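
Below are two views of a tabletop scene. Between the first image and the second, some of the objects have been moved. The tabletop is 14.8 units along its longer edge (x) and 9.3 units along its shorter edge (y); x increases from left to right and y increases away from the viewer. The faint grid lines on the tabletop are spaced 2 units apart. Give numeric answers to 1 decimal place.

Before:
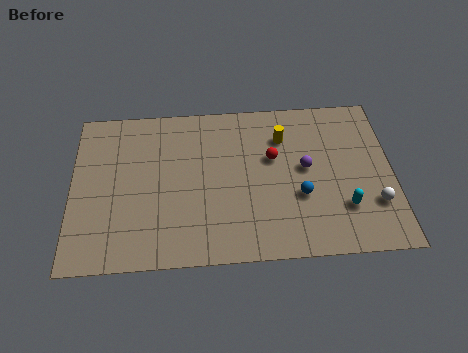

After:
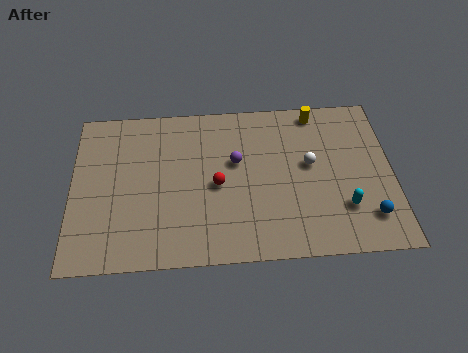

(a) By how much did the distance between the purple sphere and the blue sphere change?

+5.4

Before: roughly 1.6 units apart; after: 7.0. That's 5.4 units further apart.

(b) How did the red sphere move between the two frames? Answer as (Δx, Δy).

(-2.6, -1.4)

From the two frames, the red sphere sits at roughly (9.3, 5.7) before and (6.7, 4.3) after.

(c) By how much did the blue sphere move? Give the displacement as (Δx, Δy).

(3.1, -1.4)

From the two frames, the blue sphere sits at roughly (10.5, 3.4) before and (13.6, 2.0) after.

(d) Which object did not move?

the cyan capsule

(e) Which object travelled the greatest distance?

the white sphere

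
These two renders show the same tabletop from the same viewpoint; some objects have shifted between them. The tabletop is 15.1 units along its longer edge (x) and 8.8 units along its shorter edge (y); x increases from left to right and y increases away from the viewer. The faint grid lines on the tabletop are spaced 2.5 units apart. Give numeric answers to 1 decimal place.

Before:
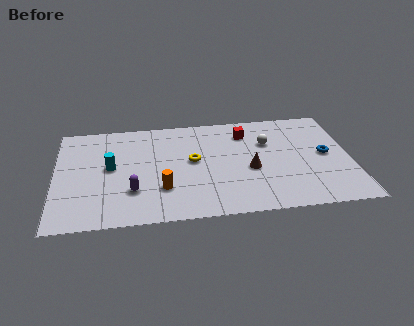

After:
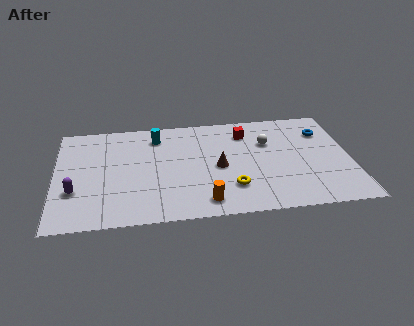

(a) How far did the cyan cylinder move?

3.4

The cyan cylinder moved from about (2.8, 4.7) to (5.2, 7.1), a distance of √(2.4² + 2.4²) ≈ 3.4.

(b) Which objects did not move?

the white sphere and the red cube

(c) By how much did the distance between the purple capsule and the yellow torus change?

+4.1

They were about 3.8 units apart before and 7.9 after — 4.1 units further apart.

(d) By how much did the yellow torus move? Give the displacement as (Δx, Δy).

(1.9, -2.5)

The yellow torus was at about (7.0, 4.8) and moved to about (8.9, 2.3).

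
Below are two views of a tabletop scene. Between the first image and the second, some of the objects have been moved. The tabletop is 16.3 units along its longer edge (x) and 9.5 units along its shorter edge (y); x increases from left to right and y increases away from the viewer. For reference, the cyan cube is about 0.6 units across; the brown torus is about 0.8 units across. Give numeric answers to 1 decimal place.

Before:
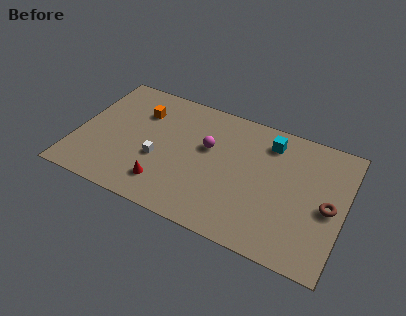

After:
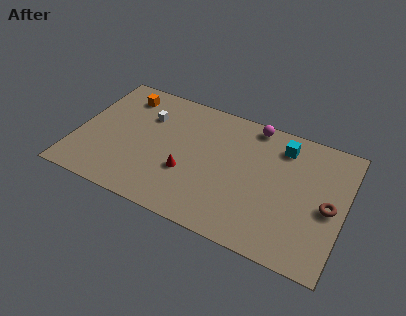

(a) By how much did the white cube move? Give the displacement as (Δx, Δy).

(-1.1, 3.0)

The white cube started near (5.1, 3.7) and ended near (4.0, 6.7).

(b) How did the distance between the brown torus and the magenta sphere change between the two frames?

-1.1

They were about 7.6 units apart before and 6.5 after — 1.1 units closer together.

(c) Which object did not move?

the brown torus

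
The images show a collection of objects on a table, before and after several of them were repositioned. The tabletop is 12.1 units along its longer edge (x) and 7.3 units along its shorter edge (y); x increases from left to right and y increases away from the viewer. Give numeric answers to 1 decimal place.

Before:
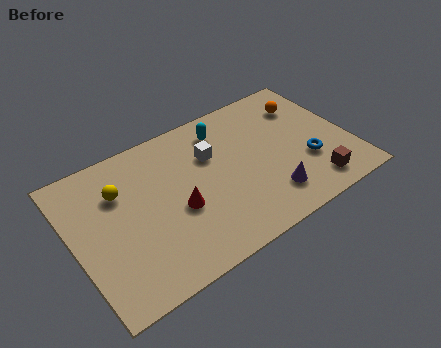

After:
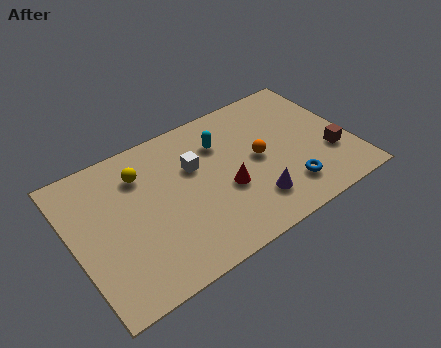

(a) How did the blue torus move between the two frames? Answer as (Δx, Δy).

(-1.1, -0.9)

The blue torus started near (10.1, 2.5) and ended near (9.0, 1.6).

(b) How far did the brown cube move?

1.6

From (10.1, 1.2) to (11.1, 2.4), the brown cube covered √(1.0² + 1.2²) ≈ 1.6 units.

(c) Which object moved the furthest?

the orange sphere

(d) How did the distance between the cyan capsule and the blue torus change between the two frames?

-0.3

The distance was about 4.7 in the first image and 4.4 in the second, so they moved 0.3 units closer together.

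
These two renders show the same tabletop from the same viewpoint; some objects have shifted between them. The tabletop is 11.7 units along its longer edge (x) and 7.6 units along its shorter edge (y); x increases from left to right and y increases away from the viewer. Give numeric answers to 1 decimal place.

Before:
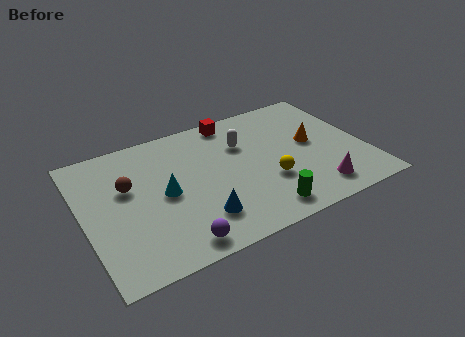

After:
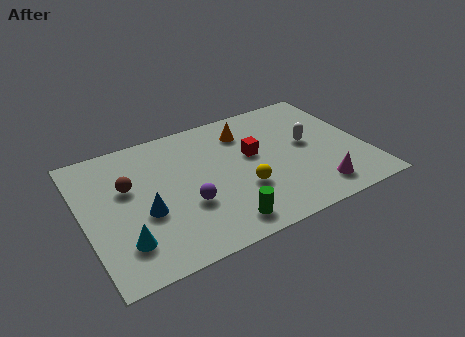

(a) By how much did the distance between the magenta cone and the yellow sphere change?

+1.0

The distance was about 2.2 in the first image and 3.2 in the second, so they moved 1.0 units further apart.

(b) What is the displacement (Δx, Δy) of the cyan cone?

(-1.9, -1.9)

From the two frames, the cyan cone sits at roughly (3.3, 3.7) before and (1.4, 1.8) after.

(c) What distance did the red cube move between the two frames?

2.5

The red cube moved from about (6.6, 6.8) to (7.1, 4.4), a distance of √(0.5² + 2.4²) ≈ 2.5.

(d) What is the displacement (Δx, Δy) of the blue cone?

(-2.1, 1.2)

The blue cone started near (4.5, 1.8) and ended near (2.4, 3.0).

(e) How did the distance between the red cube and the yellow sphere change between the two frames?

-2.4

Before: roughly 4.3 units apart; after: 1.9. That's 2.4 units closer together.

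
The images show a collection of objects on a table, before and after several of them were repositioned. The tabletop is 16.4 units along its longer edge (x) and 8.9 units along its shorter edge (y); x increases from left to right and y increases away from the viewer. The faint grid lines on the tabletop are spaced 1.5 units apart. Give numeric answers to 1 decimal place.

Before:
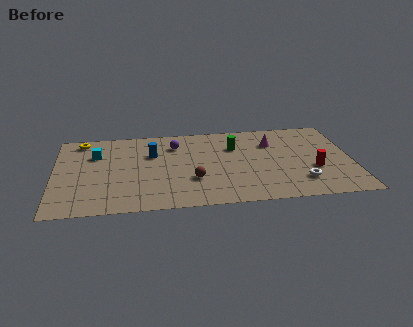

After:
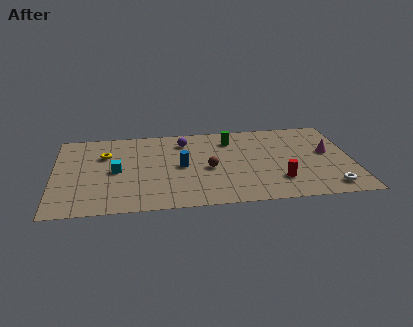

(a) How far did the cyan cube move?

2.2

The cyan cube moved from about (2.3, 6.2) to (3.4, 4.3), a distance of √(1.1² + 1.9²) ≈ 2.2.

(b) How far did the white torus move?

1.7

The white torus was near (13.5, 2.1) before and (15.0, 1.3) after, so it travelled √(1.5² + 0.8²) ≈ 1.7 units.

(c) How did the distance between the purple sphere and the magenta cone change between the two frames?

+2.8

Before: roughly 5.4 units apart; after: 8.2. That's 2.8 units further apart.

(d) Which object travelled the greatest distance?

the magenta cone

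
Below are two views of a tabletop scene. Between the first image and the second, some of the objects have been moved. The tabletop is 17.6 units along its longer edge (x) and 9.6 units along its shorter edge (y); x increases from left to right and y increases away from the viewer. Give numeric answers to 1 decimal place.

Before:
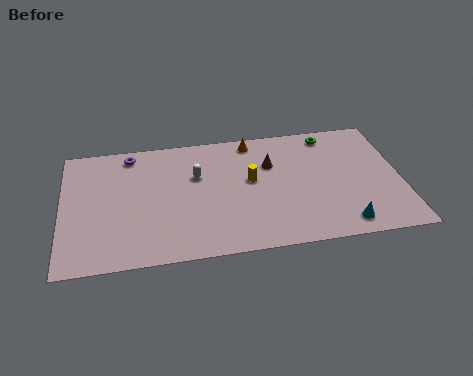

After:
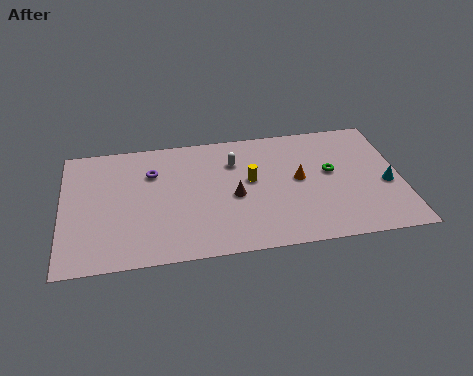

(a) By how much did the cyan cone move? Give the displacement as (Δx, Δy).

(2.4, 2.7)

From the two frames, the cyan cone sits at roughly (14.4, 1.3) before and (16.8, 4.0) after.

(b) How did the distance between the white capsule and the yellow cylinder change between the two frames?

-1.1

Before: roughly 2.9 units apart; after: 1.8. That's 1.1 units closer together.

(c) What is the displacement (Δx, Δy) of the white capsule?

(2.0, 0.8)

The white capsule was at about (7.0, 6.2) and moved to about (9.0, 7.0).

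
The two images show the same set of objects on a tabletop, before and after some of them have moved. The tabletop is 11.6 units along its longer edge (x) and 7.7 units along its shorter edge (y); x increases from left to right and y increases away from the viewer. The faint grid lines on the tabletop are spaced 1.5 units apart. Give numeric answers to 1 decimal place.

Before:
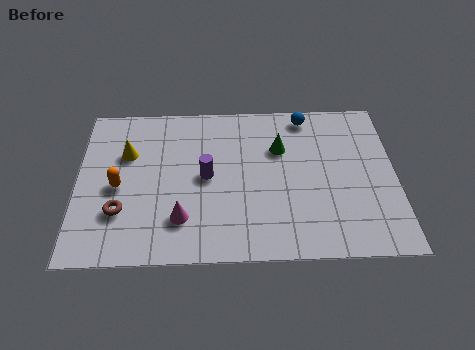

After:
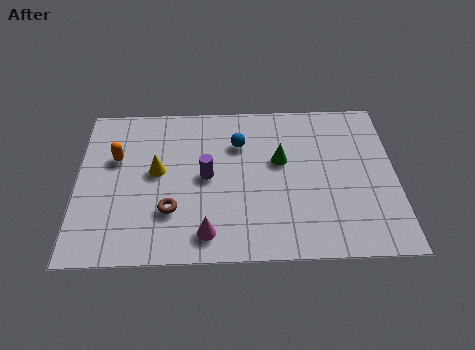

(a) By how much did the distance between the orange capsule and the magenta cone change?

+2.2

Before: roughly 2.8 units apart; after: 5.0. That's 2.2 units further apart.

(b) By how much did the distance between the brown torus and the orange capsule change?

+2.1

Before: roughly 1.2 units apart; after: 3.3. That's 2.1 units further apart.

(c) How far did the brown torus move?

1.8

The brown torus moved from about (1.6, 2.3) to (3.4, 2.3), a distance of √(1.8² + 0.0²) ≈ 1.8.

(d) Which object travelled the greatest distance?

the blue sphere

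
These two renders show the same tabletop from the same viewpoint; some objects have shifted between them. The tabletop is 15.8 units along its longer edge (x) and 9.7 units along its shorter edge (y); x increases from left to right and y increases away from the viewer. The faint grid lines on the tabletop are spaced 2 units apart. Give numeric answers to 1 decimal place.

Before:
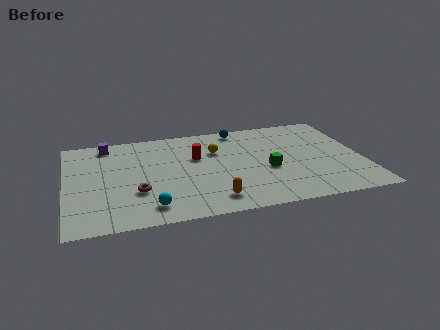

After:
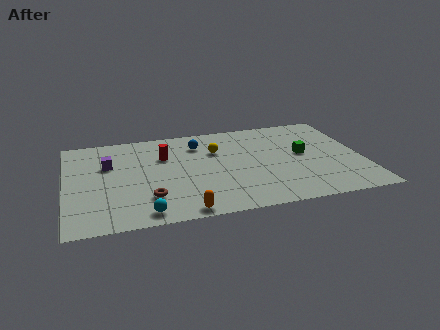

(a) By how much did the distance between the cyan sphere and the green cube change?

+2.8

They were about 6.8 units apart before and 9.6 after — 2.8 units further apart.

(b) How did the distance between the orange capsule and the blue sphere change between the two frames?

-0.5

The distance was about 7.3 in the first image and 6.8 in the second, so they moved 0.5 units closer together.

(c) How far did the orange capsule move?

1.8

The orange capsule moved from about (7.6, 1.6) to (6.0, 0.8), a distance of √(1.6² + 0.8²) ≈ 1.8.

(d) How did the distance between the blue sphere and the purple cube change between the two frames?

-2.2

The distance was about 7.2 in the first image and 5.0 in the second, so they moved 2.2 units closer together.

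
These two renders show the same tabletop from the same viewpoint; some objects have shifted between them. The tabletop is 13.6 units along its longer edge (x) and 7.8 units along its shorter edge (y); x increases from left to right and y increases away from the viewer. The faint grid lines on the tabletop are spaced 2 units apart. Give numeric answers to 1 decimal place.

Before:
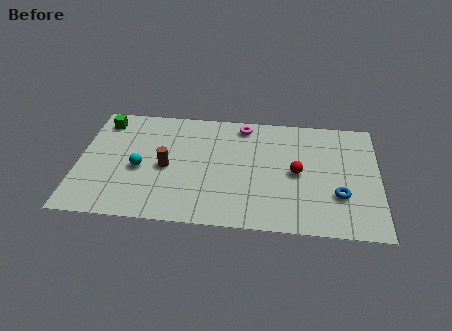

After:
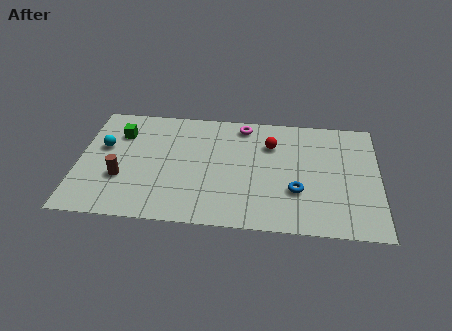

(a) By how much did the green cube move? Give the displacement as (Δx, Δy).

(0.8, -0.8)

The green cube was at about (1.0, 6.5) and moved to about (1.8, 5.7).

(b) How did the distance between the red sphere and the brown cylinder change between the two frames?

+1.4

Before: roughly 5.9 units apart; after: 7.3. That's 1.4 units further apart.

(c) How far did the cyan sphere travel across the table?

2.1

The cyan sphere was near (2.8, 3.4) before and (1.1, 4.7) after, so it travelled √(1.7² + 1.3²) ≈ 2.1 units.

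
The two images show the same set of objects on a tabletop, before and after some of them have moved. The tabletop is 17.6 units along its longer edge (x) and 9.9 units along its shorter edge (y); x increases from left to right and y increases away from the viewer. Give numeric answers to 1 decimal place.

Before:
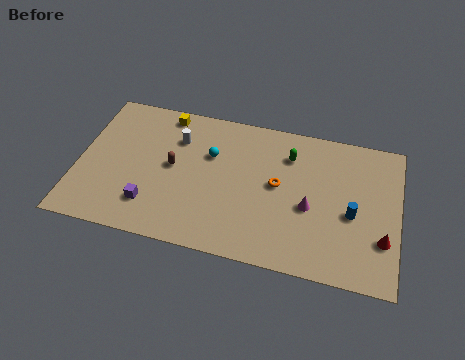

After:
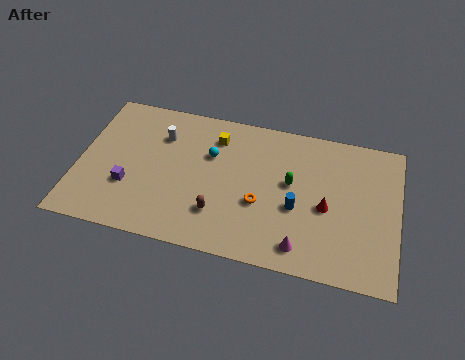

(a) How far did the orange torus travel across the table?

1.7

The orange torus was near (11.0, 5.3) before and (10.1, 3.8) after, so it travelled √(0.9² + 1.5²) ≈ 1.7 units.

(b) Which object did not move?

the cyan sphere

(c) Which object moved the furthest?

the brown capsule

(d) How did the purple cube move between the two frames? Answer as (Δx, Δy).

(-1.3, 1.0)

The purple cube started near (4.2, 2.3) and ended near (2.9, 3.3).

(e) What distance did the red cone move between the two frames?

3.4

The red cone was near (16.8, 3.0) before and (13.7, 4.4) after, so it travelled √(3.1² + 1.4²) ≈ 3.4 units.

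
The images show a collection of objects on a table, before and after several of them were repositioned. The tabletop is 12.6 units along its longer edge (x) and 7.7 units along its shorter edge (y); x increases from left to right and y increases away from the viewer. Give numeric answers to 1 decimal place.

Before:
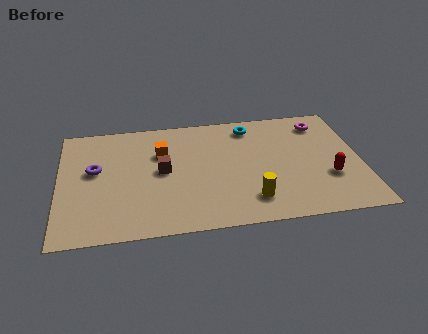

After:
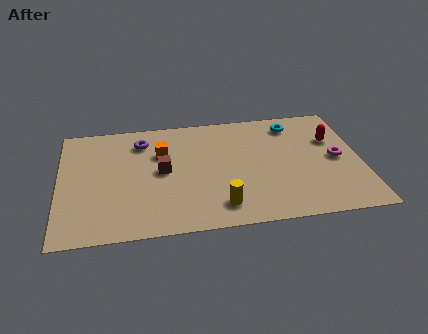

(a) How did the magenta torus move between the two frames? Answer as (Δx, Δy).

(0.5, -2.5)

The magenta torus was at about (11.1, 6.3) and moved to about (11.6, 3.8).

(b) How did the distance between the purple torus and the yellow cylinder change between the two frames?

-1.4

They were about 7.0 units apart before and 5.6 after — 1.4 units closer together.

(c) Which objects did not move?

the brown cube and the orange cube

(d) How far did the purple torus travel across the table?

2.6

The purple torus moved from about (1.5, 4.4) to (3.5, 6.1), a distance of √(2.0² + 1.7²) ≈ 2.6.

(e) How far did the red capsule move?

2.5

The red capsule moved from about (11.2, 2.6) to (11.5, 5.1), a distance of √(0.3² + 2.5²) ≈ 2.5.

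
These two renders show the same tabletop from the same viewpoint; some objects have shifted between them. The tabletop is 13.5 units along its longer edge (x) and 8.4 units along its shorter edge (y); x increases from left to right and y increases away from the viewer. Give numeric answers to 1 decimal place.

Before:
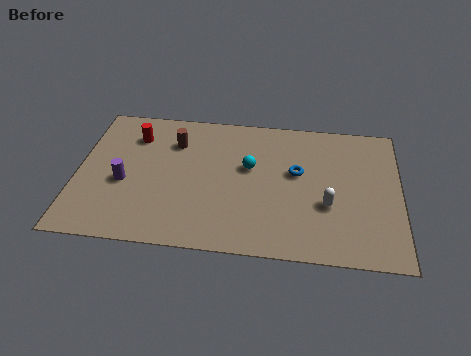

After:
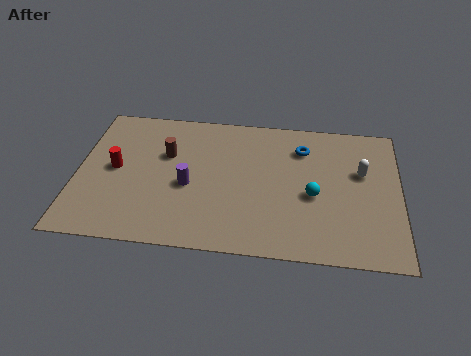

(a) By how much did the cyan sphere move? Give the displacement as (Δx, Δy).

(2.7, -1.4)

From the two frames, the cyan sphere sits at roughly (7.2, 5.0) before and (9.9, 3.6) after.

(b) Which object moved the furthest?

the cyan sphere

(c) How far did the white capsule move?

2.5

From (10.5, 3.1) to (11.9, 5.2), the white capsule covered √(1.4² + 2.1²) ≈ 2.5 units.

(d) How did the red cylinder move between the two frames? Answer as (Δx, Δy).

(-0.7, -2.1)

From the two frames, the red cylinder sits at roughly (2.3, 6.4) before and (1.6, 4.3) after.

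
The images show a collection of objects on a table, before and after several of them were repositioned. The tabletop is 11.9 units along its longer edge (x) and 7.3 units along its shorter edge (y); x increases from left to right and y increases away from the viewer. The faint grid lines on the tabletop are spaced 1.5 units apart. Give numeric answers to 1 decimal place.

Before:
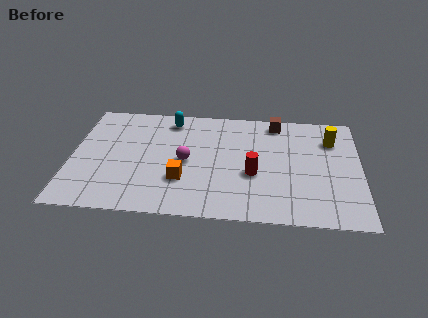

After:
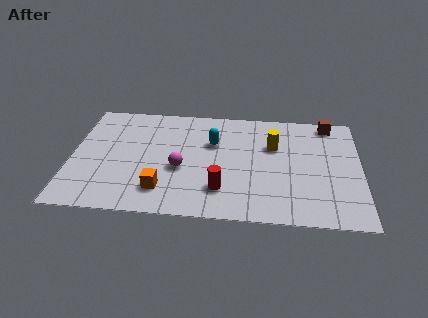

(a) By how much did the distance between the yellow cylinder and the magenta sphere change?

-2.1

They were about 6.3 units apart before and 4.2 after — 2.1 units closer together.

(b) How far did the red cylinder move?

1.7

The red cylinder moved from about (7.5, 2.9) to (6.2, 1.8), a distance of √(1.3² + 1.1²) ≈ 1.7.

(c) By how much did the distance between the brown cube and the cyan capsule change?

+0.7

The distance was about 4.4 in the first image and 5.1 in the second, so they moved 0.7 units further apart.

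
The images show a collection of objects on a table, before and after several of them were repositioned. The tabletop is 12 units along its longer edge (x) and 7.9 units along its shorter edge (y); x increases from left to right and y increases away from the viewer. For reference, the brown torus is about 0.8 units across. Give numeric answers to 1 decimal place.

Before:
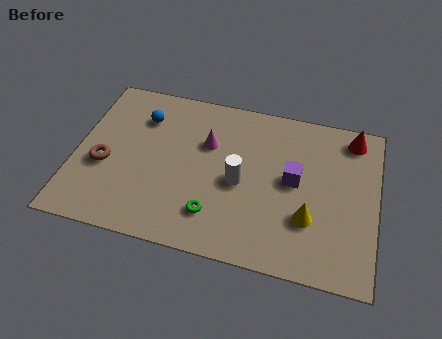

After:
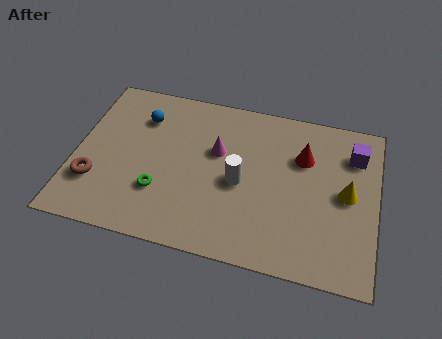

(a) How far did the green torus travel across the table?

2.3

From (5.7, 1.8) to (3.5, 2.4), the green torus covered √(2.2² + 0.6²) ≈ 2.3 units.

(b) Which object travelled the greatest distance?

the purple cube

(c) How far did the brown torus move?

0.9

From (1.2, 3.2) to (0.9, 2.3), the brown torus covered √(0.3² + 0.9²) ≈ 0.9 units.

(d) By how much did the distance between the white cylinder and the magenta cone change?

-0.5

The distance was about 2.1 in the first image and 1.6 in the second, so they moved 0.5 units closer together.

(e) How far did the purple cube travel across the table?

2.9

The purple cube was near (8.7, 4.2) before and (11.0, 6.0) after, so it travelled √(2.3² + 1.8²) ≈ 2.9 units.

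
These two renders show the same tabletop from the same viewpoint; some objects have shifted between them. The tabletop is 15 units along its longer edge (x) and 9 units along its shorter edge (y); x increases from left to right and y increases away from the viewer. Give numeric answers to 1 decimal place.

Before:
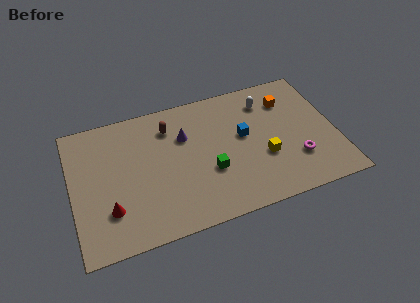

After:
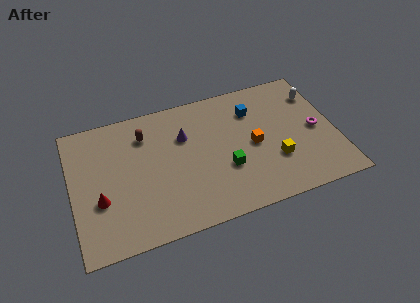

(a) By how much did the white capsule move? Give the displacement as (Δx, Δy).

(2.9, -0.3)

The white capsule was at about (11.3, 7.1) and moved to about (14.2, 6.8).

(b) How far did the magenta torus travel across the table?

2.1

The magenta torus moved from about (12.6, 2.6) to (13.9, 4.3), a distance of √(1.3² + 1.7²) ≈ 2.1.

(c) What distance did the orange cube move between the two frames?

3.3

From (12.5, 6.8) to (10.3, 4.3), the orange cube covered √(2.2² + 2.5²) ≈ 3.3 units.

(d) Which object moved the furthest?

the orange cube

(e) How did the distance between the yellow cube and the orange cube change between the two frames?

-2.1

Before: roughly 3.9 units apart; after: 1.8. That's 2.1 units closer together.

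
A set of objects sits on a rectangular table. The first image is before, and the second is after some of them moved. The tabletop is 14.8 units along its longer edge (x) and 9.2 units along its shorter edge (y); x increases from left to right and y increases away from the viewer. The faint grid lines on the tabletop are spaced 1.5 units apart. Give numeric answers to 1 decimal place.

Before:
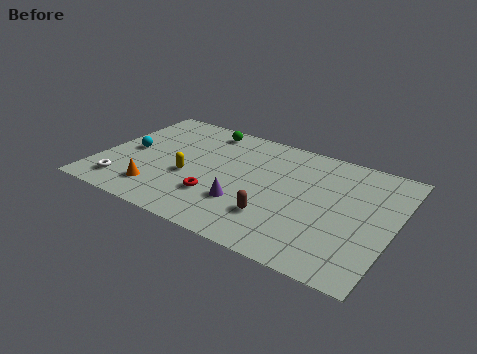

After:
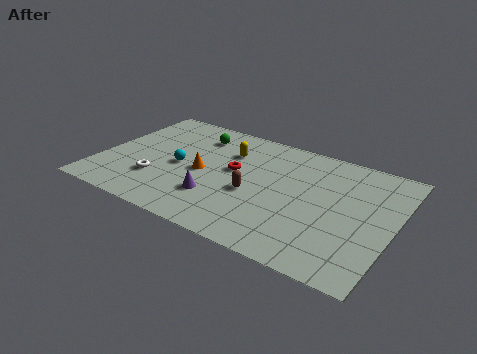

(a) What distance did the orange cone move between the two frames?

3.1

The orange cone was near (3.3, 1.9) before and (5.2, 4.3) after, so it travelled √(1.9² + 2.4²) ≈ 3.1 units.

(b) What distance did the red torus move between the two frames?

2.5

The red torus was near (6.2, 2.7) before and (6.7, 5.2) after, so it travelled √(0.5² + 2.5²) ≈ 2.5 units.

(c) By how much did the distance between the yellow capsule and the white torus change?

+1.3

They were about 3.7 units apart before and 5.0 after — 1.3 units further apart.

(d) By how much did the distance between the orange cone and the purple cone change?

-2.4

They were about 4.4 units apart before and 2.0 after — 2.4 units closer together.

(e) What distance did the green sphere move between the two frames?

0.8

The green sphere moved from about (4.7, 8.0) to (4.4, 7.3), a distance of √(0.3² + 0.7²) ≈ 0.8.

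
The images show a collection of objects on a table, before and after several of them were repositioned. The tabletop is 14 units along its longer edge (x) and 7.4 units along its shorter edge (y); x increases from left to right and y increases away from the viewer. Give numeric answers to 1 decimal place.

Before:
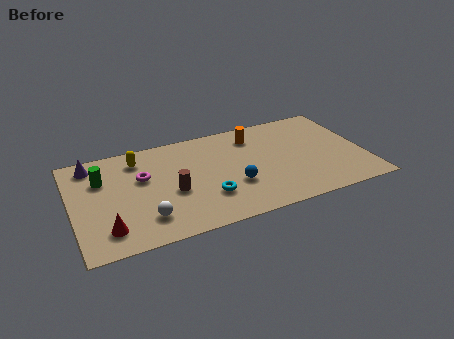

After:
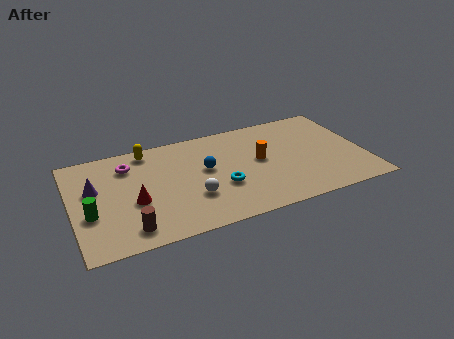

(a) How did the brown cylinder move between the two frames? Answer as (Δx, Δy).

(-2.2, -1.9)

The brown cylinder started near (4.7, 3.1) and ended near (2.5, 1.2).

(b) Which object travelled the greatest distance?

the brown cylinder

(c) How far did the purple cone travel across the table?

1.8

From (1.1, 6.3) to (1.1, 4.5), the purple cone covered √(0.0² + 1.8²) ≈ 1.8 units.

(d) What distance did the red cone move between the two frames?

2.1

The red cone moved from about (1.5, 1.5) to (2.9, 3.0), a distance of √(1.4² + 1.5²) ≈ 2.1.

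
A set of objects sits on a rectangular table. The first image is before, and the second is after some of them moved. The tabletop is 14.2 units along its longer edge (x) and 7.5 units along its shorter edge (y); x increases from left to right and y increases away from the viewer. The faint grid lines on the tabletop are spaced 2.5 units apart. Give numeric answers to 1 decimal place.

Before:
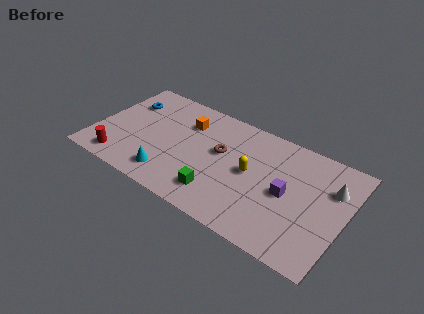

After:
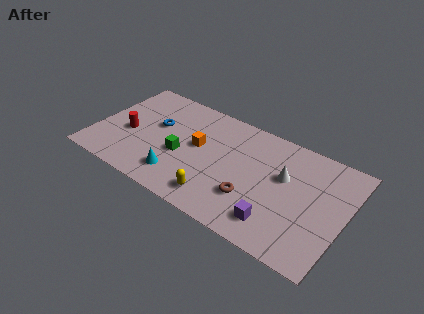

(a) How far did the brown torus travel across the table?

3.0

The brown torus moved from about (7.1, 4.4) to (9.2, 2.3), a distance of √(2.1² + 2.1²) ≈ 3.0.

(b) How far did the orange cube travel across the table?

1.6

The orange cube moved from about (4.9, 5.5) to (5.8, 4.2), a distance of √(0.9² + 1.3²) ≈ 1.6.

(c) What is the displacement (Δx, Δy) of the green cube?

(-2.4, 1.5)

From the two frames, the green cube sits at roughly (7.4, 1.6) before and (5.0, 3.1) after.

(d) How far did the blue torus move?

2.1

The blue torus moved from about (1.4, 5.4) to (3.3, 4.5), a distance of √(1.9² + 0.9²) ≈ 2.1.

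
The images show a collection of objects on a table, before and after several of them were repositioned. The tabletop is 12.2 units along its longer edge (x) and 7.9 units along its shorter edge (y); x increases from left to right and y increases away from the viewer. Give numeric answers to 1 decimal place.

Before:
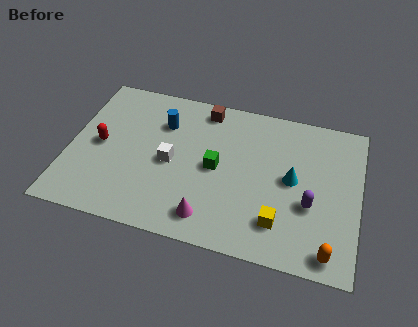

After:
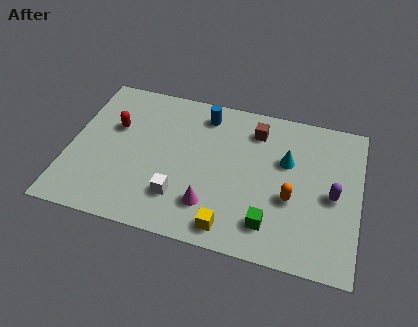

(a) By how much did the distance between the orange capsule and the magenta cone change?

-1.5

The distance was about 5.0 in the first image and 3.5 in the second, so they moved 1.5 units closer together.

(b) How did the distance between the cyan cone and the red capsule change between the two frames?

-0.8

Before: roughly 8.1 units apart; after: 7.3. That's 0.8 units closer together.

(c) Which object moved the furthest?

the green cube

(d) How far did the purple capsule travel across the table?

1.1

The purple capsule was near (10.2, 3.0) before and (11.1, 3.7) after, so it travelled √(0.9² + 0.7²) ≈ 1.1 units.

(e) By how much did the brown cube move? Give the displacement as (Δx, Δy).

(2.2, -0.6)

From the two frames, the brown cube sits at roughly (5.5, 6.9) before and (7.7, 6.3) after.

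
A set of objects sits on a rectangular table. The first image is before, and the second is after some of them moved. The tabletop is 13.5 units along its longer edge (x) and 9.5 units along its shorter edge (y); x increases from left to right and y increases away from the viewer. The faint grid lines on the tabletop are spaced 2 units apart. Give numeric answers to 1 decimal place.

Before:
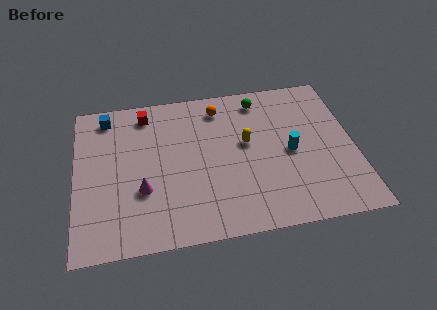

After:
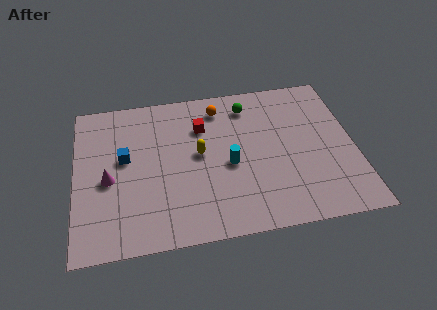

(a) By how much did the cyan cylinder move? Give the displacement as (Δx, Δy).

(-3.0, -0.3)

From the two frames, the cyan cylinder sits at roughly (10.4, 4.5) before and (7.4, 4.2) after.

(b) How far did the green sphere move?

0.7

The green sphere was near (9.1, 8.1) before and (8.5, 7.8) after, so it travelled √(0.6² + 0.3²) ≈ 0.7 units.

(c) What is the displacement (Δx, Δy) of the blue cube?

(0.8, -2.8)

The blue cube started near (1.6, 8.2) and ended near (2.4, 5.4).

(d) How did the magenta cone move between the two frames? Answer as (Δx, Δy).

(-1.6, 0.9)

From the two frames, the magenta cone sits at roughly (3.2, 3.3) before and (1.6, 4.2) after.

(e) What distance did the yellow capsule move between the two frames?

2.3

From (8.3, 5.4) to (6.0, 5.1), the yellow capsule covered √(2.3² + 0.3²) ≈ 2.3 units.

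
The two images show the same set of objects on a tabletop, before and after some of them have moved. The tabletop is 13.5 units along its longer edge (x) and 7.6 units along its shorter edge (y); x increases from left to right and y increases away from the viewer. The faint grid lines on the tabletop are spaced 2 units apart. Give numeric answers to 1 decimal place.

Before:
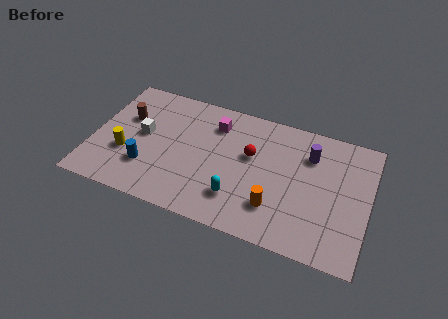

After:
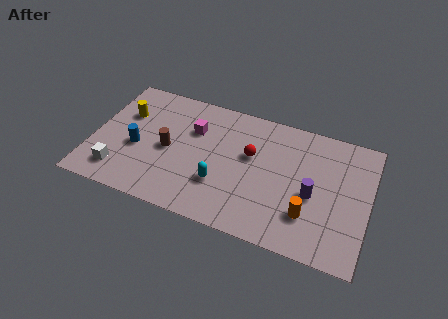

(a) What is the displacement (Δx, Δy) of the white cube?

(-0.9, -2.6)

The white cube was at about (2.4, 4.1) and moved to about (1.5, 1.5).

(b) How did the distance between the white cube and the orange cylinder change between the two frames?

+2.2

Before: roughly 7.0 units apart; after: 9.2. That's 2.2 units further apart.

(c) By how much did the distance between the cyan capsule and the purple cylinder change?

-0.4

They were about 4.9 units apart before and 4.5 after — 0.4 units closer together.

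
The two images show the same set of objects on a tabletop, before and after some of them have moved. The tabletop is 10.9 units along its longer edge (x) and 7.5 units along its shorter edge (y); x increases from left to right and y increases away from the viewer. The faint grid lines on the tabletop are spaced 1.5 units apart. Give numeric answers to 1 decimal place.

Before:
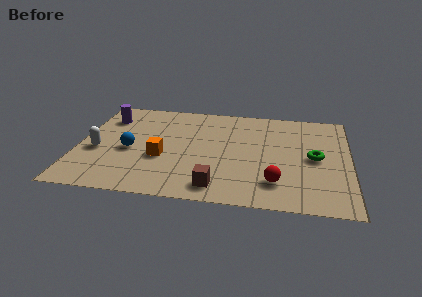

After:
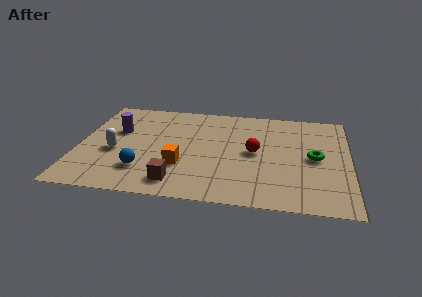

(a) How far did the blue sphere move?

1.5

The blue sphere was near (2.1, 3.3) before and (2.7, 1.9) after, so it travelled √(0.6² + 1.4²) ≈ 1.5 units.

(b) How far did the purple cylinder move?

1.1

The purple cylinder moved from about (1.0, 5.7) to (1.5, 4.7), a distance of √(0.5² + 1.0²) ≈ 1.1.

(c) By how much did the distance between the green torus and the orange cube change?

-0.7

They were about 6.2 units apart before and 5.5 after — 0.7 units closer together.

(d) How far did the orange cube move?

0.9

The orange cube moved from about (3.4, 2.9) to (4.2, 2.4), a distance of √(0.8² + 0.5²) ≈ 0.9.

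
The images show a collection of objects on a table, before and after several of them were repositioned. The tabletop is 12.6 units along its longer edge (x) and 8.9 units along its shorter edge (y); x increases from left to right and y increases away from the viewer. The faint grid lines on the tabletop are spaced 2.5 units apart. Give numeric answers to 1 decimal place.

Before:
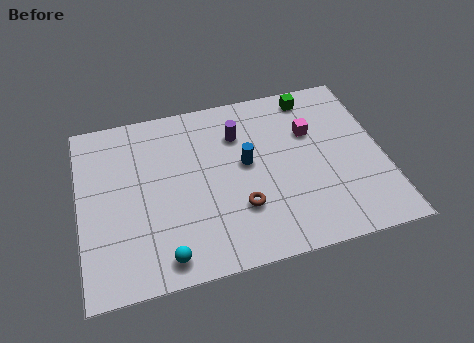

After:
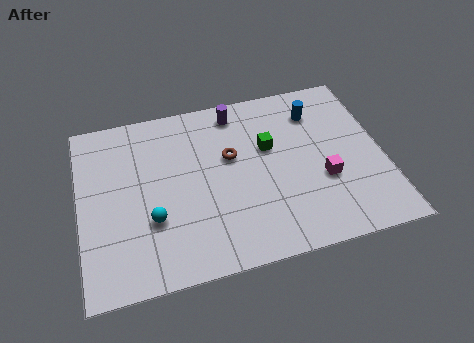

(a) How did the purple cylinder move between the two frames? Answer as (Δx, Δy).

(0.0, 1.2)

The purple cylinder started near (6.7, 6.5) and ended near (6.7, 7.7).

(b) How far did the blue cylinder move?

3.7

The blue cylinder was near (6.9, 4.9) before and (10.0, 6.9) after, so it travelled √(3.1² + 2.0²) ≈ 3.7 units.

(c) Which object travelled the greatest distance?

the blue cylinder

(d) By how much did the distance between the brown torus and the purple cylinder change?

-1.5

They were about 3.8 units apart before and 2.3 after — 1.5 units closer together.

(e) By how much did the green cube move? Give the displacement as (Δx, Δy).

(-2.0, -2.3)

From the two frames, the green cube sits at roughly (9.9, 7.8) before and (7.9, 5.5) after.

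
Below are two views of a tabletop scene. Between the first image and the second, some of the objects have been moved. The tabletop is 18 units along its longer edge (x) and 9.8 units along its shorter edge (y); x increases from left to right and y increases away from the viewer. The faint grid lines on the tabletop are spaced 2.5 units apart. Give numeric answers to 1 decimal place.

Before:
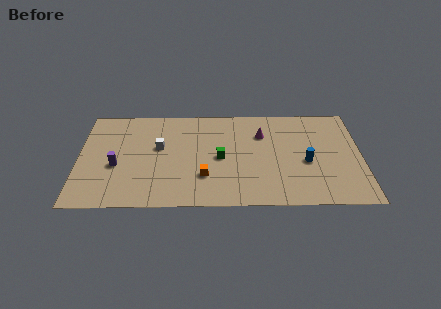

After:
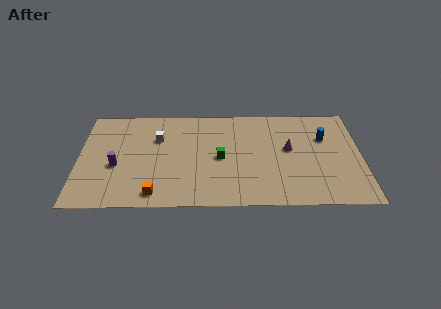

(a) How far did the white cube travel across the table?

0.9

From (5.1, 5.8) to (5.0, 6.7), the white cube covered √(0.1² + 0.9²) ≈ 0.9 units.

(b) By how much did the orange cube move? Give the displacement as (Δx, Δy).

(-3.1, -1.6)

The orange cube started near (8.0, 2.9) and ended near (4.9, 1.3).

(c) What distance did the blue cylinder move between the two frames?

2.7

From (14.5, 4.2) to (15.7, 6.6), the blue cylinder covered √(1.2² + 2.4²) ≈ 2.7 units.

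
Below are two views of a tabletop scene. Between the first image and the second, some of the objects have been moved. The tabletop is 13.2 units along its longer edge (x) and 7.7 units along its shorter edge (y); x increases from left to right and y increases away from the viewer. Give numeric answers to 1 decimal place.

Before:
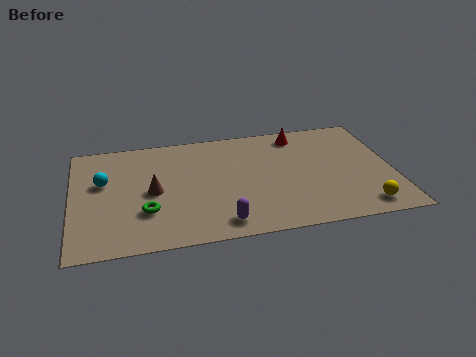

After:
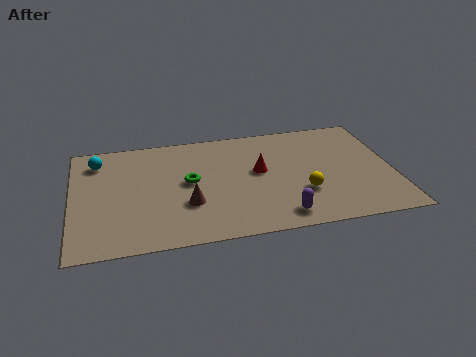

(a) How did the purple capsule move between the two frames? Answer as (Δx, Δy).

(2.4, 0.0)

From the two frames, the purple capsule sits at roughly (6.0, 1.1) before and (8.4, 1.1) after.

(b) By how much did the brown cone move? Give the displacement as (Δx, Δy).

(1.4, -1.1)

The brown cone started near (3.3, 3.7) and ended near (4.7, 2.6).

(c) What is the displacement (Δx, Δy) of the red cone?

(-1.8, -2.3)

From the two frames, the red cone sits at roughly (9.5, 6.6) before and (7.7, 4.3) after.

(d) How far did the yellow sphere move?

2.8

The yellow sphere moved from about (11.8, 1.1) to (9.4, 2.5), a distance of √(2.4² + 1.4²) ≈ 2.8.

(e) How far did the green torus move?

2.5

From (3.0, 2.4) to (4.8, 4.1), the green torus covered √(1.8² + 1.7²) ≈ 2.5 units.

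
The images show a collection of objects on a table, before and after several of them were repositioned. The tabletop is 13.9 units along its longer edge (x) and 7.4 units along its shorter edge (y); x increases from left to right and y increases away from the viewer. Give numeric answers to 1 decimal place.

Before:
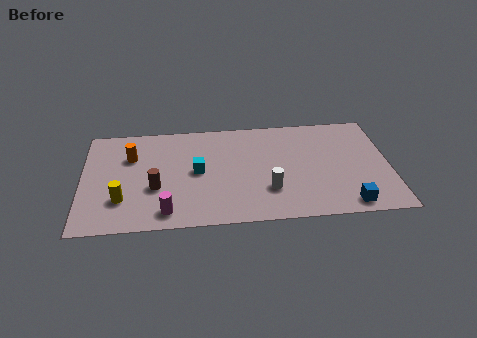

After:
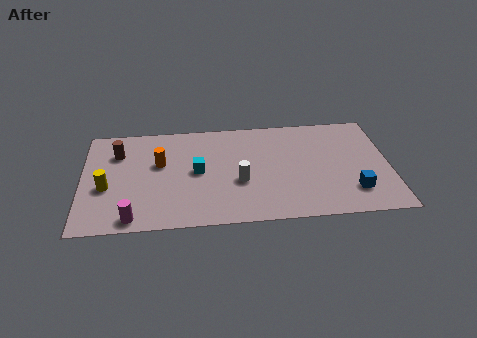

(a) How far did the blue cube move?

0.9

The blue cube was near (11.9, 0.9) before and (12.2, 1.8) after, so it travelled √(0.3² + 0.9²) ≈ 0.9 units.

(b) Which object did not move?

the cyan cube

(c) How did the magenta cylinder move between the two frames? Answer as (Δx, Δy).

(-1.5, -0.3)

The magenta cylinder started near (3.8, 1.1) and ended near (2.3, 0.8).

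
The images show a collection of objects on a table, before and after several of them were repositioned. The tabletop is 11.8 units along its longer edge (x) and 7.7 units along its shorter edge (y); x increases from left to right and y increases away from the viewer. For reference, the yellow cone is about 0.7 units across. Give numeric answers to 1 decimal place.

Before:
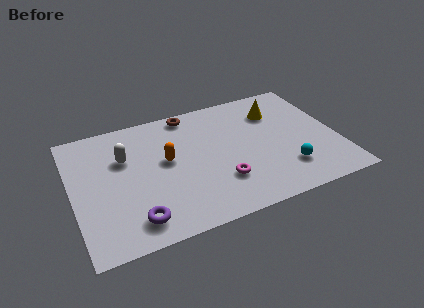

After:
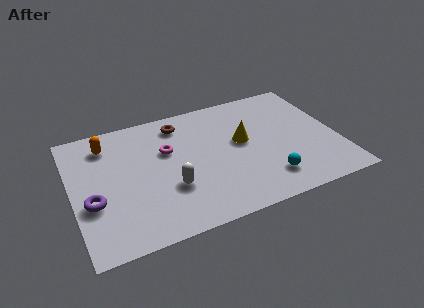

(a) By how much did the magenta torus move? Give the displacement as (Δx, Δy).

(-2.1, 2.7)

From the two frames, the magenta torus sits at roughly (6.4, 2.2) before and (4.3, 4.9) after.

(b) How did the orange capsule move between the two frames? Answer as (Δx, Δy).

(-2.5, 1.9)

The orange capsule started near (4.2, 4.3) and ended near (1.7, 6.2).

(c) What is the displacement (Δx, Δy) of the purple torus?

(-1.7, 1.6)

From the two frames, the purple torus sits at roughly (2.5, 1.3) before and (0.8, 2.9) after.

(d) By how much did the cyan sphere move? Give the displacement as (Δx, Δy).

(-0.9, -0.3)

From the two frames, the cyan sphere sits at roughly (9.3, 1.9) before and (8.4, 1.6) after.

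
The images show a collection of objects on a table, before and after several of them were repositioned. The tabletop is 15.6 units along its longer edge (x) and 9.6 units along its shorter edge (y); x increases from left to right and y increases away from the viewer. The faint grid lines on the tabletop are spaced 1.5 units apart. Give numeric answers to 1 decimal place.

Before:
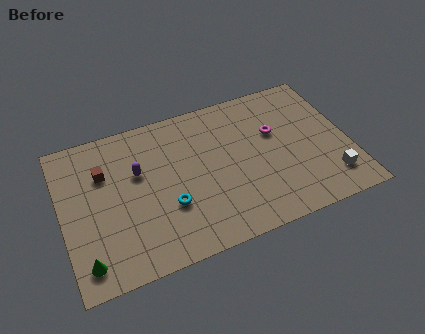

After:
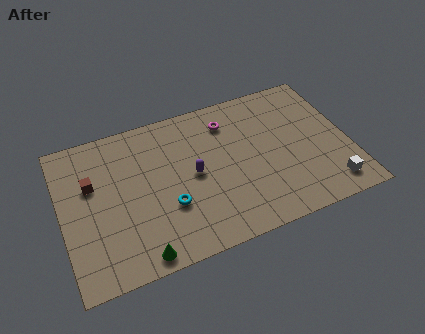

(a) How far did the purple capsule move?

3.1

The purple capsule moved from about (4.2, 6.0) to (7.1, 4.8), a distance of √(2.9² + 1.2²) ≈ 3.1.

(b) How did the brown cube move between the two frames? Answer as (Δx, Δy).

(-0.7, -0.5)

From the two frames, the brown cube sits at roughly (2.4, 6.6) before and (1.7, 6.1) after.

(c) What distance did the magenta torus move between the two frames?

2.9

The magenta torus moved from about (11.7, 6.0) to (9.3, 7.6), a distance of √(2.4² + 1.6²) ≈ 2.9.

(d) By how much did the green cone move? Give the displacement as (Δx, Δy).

(2.8, -0.6)

The green cone started near (1.0, 1.5) and ended near (3.8, 0.9).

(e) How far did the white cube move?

0.5

The white cube moved from about (14.3, 2.0) to (14.2, 1.5), a distance of √(0.1² + 0.5²) ≈ 0.5.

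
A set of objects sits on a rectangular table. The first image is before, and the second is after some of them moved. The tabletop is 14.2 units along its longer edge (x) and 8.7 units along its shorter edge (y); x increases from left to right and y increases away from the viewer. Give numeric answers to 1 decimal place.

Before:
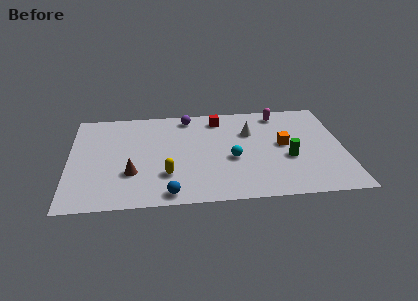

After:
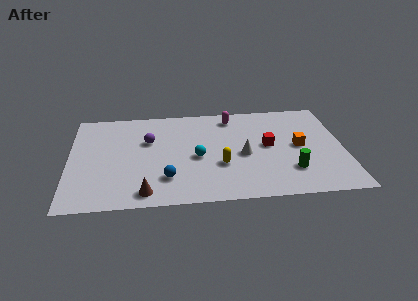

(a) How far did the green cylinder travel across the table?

1.1

The green cylinder moved from about (11.3, 3.4) to (11.4, 2.3), a distance of √(0.1² + 1.1²) ≈ 1.1.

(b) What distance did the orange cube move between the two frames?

0.8

From (11.1, 4.6) to (11.9, 4.4), the orange cube covered √(0.8² + 0.2²) ≈ 0.8 units.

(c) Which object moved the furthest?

the red cube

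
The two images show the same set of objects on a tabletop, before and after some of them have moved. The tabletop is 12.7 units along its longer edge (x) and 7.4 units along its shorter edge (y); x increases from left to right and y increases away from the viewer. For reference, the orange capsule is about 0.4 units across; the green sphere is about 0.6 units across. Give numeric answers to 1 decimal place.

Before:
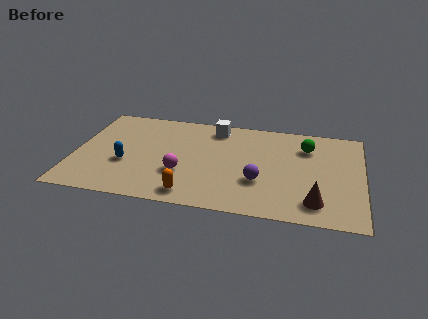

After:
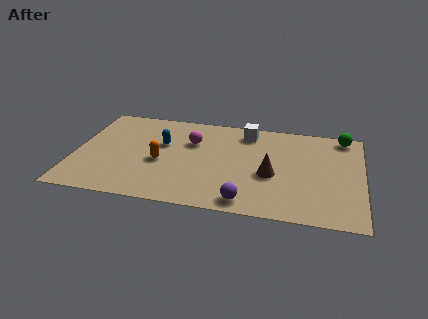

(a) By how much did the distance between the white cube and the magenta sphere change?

-1.3

Before: roughly 4.0 units apart; after: 2.7. That's 1.3 units closer together.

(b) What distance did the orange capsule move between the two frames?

2.7

The orange capsule was near (5.3, 1.0) before and (3.8, 3.2) after, so it travelled √(1.5² + 2.2²) ≈ 2.7 units.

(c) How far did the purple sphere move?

1.7

From (8.2, 2.5) to (7.7, 0.9), the purple sphere covered √(0.5² + 1.6²) ≈ 1.7 units.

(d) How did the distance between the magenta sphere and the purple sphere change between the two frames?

+1.5

They were about 3.4 units apart before and 4.9 after — 1.5 units further apart.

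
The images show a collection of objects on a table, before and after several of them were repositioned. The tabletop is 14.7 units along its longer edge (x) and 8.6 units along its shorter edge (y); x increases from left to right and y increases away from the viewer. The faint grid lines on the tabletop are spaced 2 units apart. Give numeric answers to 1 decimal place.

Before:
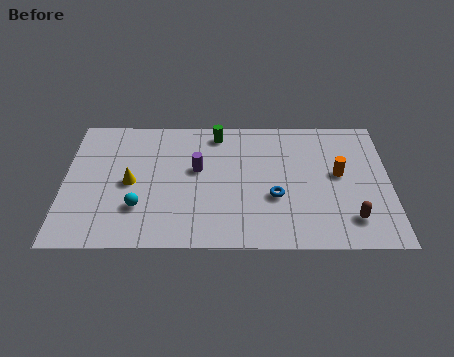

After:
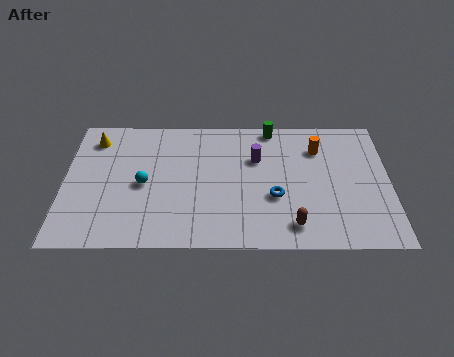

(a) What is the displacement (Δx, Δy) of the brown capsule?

(-2.6, -0.4)

From the two frames, the brown capsule sits at roughly (12.9, 1.8) before and (10.3, 1.4) after.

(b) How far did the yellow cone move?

3.4

From (3.0, 4.1) to (1.3, 7.0), the yellow cone covered √(1.7² + 2.9²) ≈ 3.4 units.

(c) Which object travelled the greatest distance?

the yellow cone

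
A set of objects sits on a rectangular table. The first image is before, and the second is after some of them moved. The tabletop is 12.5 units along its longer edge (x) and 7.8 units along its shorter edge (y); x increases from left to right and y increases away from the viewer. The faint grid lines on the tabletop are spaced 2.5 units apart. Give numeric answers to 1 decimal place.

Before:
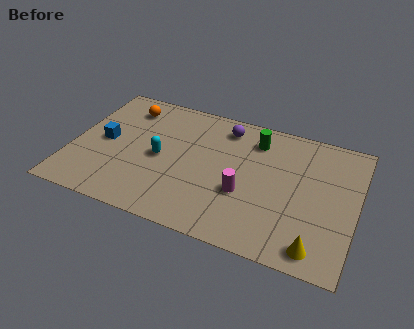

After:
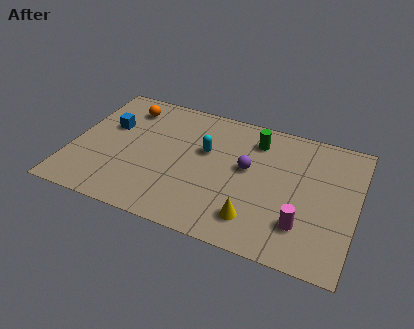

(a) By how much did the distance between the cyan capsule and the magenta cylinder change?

+1.4

Before: roughly 3.9 units apart; after: 5.3. That's 1.4 units further apart.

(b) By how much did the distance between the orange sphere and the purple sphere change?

+1.5

Before: roughly 4.4 units apart; after: 5.9. That's 1.5 units further apart.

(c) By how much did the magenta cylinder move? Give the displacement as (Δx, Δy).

(2.6, -0.9)

From the two frames, the magenta cylinder sits at roughly (7.7, 2.9) before and (10.3, 2.0) after.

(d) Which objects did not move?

the green cylinder and the orange sphere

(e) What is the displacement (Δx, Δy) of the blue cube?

(0.1, 1.0)

The blue cube started near (1.4, 3.9) and ended near (1.5, 4.9).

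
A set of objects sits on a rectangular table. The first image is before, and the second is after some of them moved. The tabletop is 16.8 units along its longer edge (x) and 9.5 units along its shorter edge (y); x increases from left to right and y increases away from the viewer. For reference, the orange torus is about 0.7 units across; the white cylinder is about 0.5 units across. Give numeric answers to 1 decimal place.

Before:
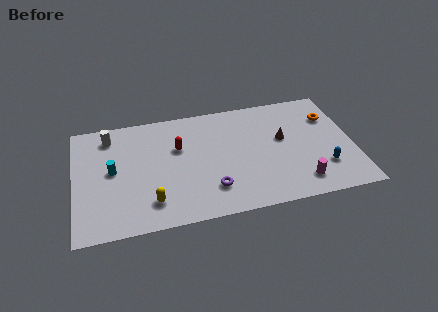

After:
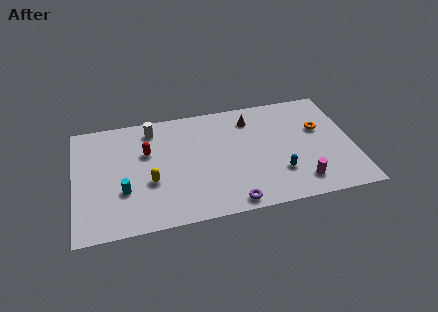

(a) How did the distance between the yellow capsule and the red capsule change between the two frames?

-2.0

Before: roughly 4.5 units apart; after: 2.5. That's 2.0 units closer together.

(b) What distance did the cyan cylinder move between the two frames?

1.9

From (2.3, 5.0) to (2.9, 3.2), the cyan cylinder covered √(0.6² + 1.8²) ≈ 1.9 units.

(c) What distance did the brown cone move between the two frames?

2.8

From (12.6, 5.5) to (10.8, 7.6), the brown cone covered √(1.8² + 2.1²) ≈ 2.8 units.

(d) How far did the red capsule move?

1.9

From (6.3, 6.1) to (4.4, 6.1), the red capsule covered √(1.9² + 0.0²) ≈ 1.9 units.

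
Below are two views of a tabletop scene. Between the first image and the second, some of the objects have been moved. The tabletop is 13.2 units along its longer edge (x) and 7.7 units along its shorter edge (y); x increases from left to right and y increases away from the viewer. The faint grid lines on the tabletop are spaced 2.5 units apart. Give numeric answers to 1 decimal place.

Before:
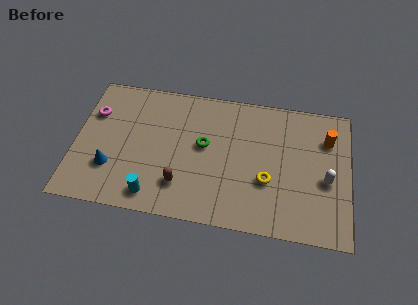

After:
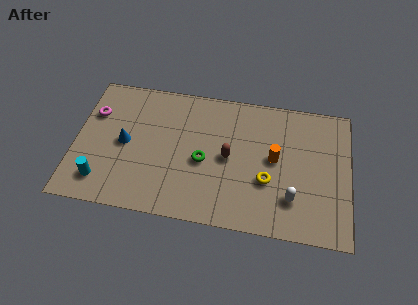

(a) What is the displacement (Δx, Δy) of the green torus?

(0.0, -0.9)

The green torus started near (6.2, 4.3) and ended near (6.2, 3.4).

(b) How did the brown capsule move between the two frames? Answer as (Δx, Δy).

(2.2, 1.9)

From the two frames, the brown capsule sits at roughly (5.2, 1.9) before and (7.4, 3.8) after.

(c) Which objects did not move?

the magenta torus and the yellow torus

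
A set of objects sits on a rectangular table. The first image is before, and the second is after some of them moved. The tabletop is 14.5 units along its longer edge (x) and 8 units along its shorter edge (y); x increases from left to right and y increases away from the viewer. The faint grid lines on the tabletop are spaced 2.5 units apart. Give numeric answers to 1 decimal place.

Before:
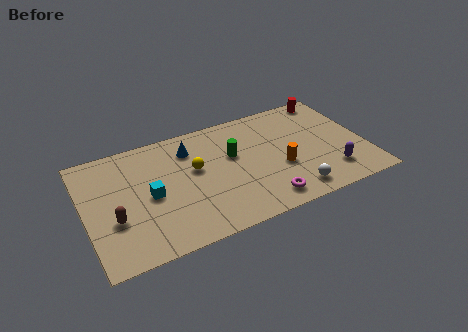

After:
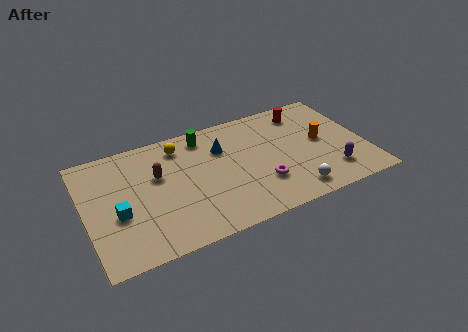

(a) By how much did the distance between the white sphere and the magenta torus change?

+0.4

The distance was about 1.5 in the first image and 1.9 in the second, so they moved 0.4 units further apart.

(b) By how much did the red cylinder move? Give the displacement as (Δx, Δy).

(-1.5, -0.6)

From the two frames, the red cylinder sits at roughly (13.2, 7.2) before and (11.7, 6.6) after.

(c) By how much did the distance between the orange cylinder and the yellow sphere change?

+3.0

Before: roughly 4.6 units apart; after: 7.6. That's 3.0 units further apart.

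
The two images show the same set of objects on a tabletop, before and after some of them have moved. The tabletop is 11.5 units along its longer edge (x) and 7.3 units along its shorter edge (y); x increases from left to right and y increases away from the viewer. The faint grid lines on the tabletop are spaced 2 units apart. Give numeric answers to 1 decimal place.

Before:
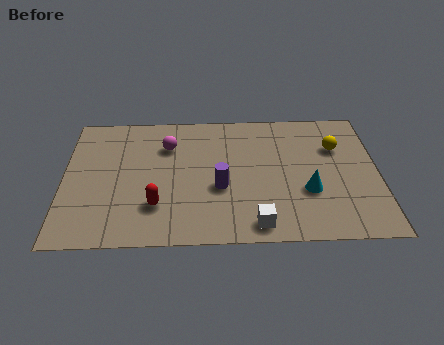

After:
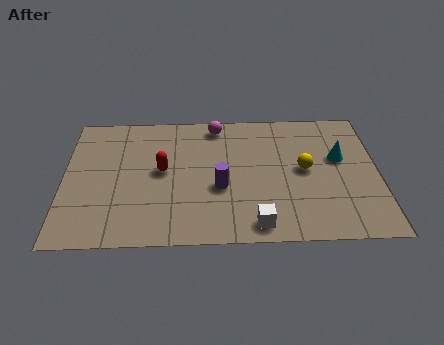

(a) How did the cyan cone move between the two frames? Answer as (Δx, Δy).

(1.2, 1.8)

The cyan cone was at about (8.9, 2.6) and moved to about (10.1, 4.4).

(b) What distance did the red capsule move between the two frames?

1.9

The red capsule was near (3.4, 2.0) before and (3.6, 3.9) after, so it travelled √(0.2² + 1.9²) ≈ 1.9 units.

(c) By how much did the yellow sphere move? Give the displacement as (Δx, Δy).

(-1.2, -1.2)

The yellow sphere was at about (10.0, 5.0) and moved to about (8.8, 3.8).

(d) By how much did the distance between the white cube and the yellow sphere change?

-1.7

They were about 5.1 units apart before and 3.4 after — 1.7 units closer together.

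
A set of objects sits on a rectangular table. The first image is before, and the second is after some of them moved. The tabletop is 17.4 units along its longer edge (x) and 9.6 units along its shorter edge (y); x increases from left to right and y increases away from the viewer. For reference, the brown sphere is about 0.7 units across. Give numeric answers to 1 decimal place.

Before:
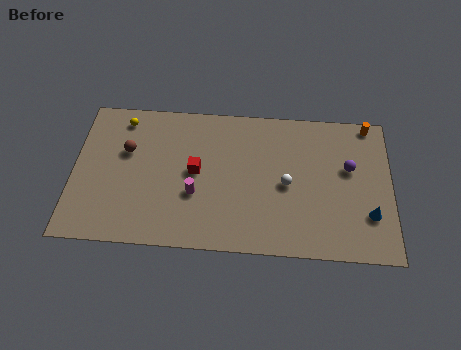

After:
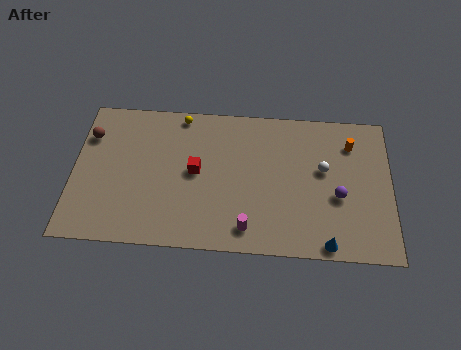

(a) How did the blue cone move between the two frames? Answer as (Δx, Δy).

(-2.3, -2.0)

From the two frames, the blue cone sits at roughly (16.2, 2.8) before and (13.9, 0.8) after.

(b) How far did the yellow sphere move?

3.2

From (2.6, 8.2) to (5.8, 8.7), the yellow sphere covered √(3.2² + 0.5²) ≈ 3.2 units.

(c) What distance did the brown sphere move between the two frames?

2.3

The brown sphere was near (2.9, 6.1) before and (0.8, 7.0) after, so it travelled √(2.1² + 0.9²) ≈ 2.3 units.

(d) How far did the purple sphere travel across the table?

2.0

The purple sphere moved from about (15.1, 5.8) to (14.5, 3.9), a distance of √(0.6² + 1.9²) ≈ 2.0.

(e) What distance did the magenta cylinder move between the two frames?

3.5

The magenta cylinder was near (6.7, 3.5) before and (9.6, 1.5) after, so it travelled √(2.9² + 2.0²) ≈ 3.5 units.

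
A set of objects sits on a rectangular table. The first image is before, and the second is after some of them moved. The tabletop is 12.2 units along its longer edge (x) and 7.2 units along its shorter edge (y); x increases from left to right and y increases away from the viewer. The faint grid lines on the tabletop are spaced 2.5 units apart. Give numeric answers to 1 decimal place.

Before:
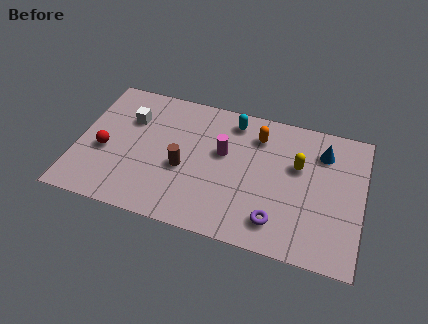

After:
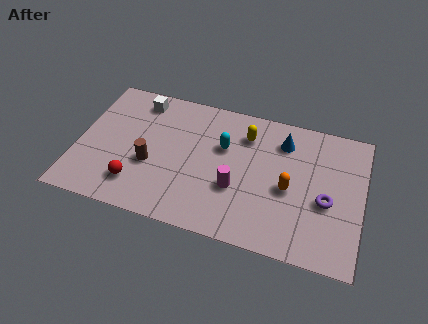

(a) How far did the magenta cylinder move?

1.8

The magenta cylinder moved from about (6.2, 4.3) to (6.9, 2.6), a distance of √(0.7² + 1.7²) ≈ 1.8.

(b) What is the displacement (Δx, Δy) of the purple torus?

(2.0, 1.6)

From the two frames, the purple torus sits at roughly (8.7, 1.4) before and (10.7, 3.0) after.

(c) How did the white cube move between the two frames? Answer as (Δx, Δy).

(0.3, 1.1)

The white cube was at about (2.1, 5.0) and moved to about (2.4, 6.1).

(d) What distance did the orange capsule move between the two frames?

2.8

From (7.6, 5.6) to (9.1, 3.2), the orange capsule covered √(1.5² + 2.4²) ≈ 2.8 units.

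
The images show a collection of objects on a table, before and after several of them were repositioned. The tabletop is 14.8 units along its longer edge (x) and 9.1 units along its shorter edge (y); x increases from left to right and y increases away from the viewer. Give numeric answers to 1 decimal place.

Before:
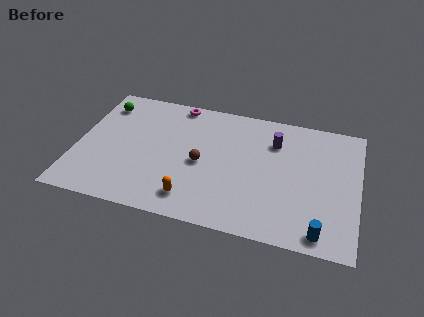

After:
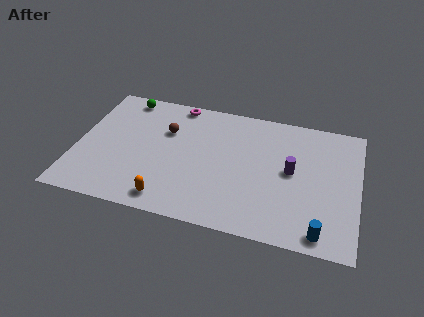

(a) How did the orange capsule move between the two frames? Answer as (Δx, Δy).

(-1.2, -0.4)

From the two frames, the orange capsule sits at roughly (6.3, 1.6) before and (5.1, 1.2) after.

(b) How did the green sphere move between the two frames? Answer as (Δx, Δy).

(1.1, 0.8)

The green sphere was at about (1.1, 7.3) and moved to about (2.2, 8.1).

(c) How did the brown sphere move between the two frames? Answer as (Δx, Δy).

(-2.0, 1.9)

The brown sphere was at about (6.6, 4.2) and moved to about (4.6, 6.1).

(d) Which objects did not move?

the magenta torus and the blue cylinder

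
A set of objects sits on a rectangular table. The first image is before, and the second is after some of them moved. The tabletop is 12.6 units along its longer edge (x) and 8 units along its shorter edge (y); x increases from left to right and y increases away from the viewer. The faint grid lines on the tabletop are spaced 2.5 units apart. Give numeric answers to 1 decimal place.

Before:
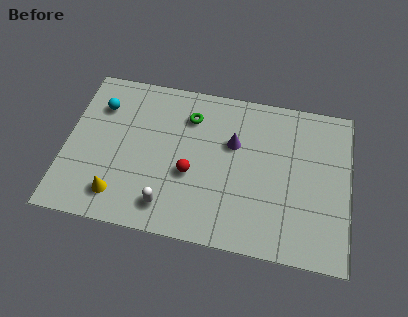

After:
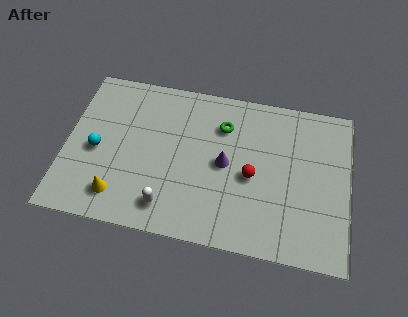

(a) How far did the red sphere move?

2.7

The red sphere moved from about (5.6, 3.2) to (8.3, 3.6), a distance of √(2.7² + 0.4²) ≈ 2.7.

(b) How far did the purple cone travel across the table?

1.1

From (7.4, 5.1) to (7.1, 4.0), the purple cone covered √(0.3² + 1.1²) ≈ 1.1 units.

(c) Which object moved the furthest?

the red sphere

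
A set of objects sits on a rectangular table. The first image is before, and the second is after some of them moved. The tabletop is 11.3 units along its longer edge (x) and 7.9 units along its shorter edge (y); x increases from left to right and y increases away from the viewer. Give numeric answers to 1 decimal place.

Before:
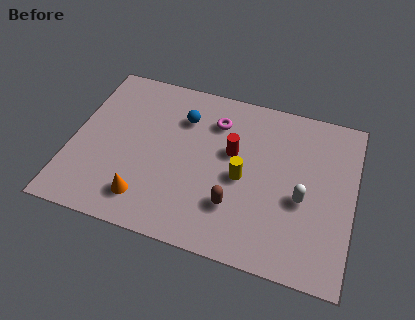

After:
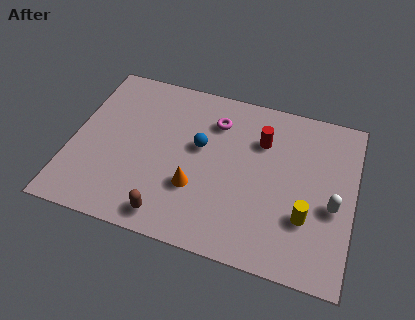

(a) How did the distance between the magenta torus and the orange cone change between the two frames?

-1.7

Before: roughly 5.1 units apart; after: 3.4. That's 1.7 units closer together.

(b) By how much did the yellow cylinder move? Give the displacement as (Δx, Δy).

(2.6, -1.1)

The yellow cylinder was at about (6.9, 3.6) and moved to about (9.5, 2.5).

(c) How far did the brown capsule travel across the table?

2.8

The brown capsule moved from about (6.7, 2.2) to (4.2, 1.0), a distance of √(2.5² + 1.2²) ≈ 2.8.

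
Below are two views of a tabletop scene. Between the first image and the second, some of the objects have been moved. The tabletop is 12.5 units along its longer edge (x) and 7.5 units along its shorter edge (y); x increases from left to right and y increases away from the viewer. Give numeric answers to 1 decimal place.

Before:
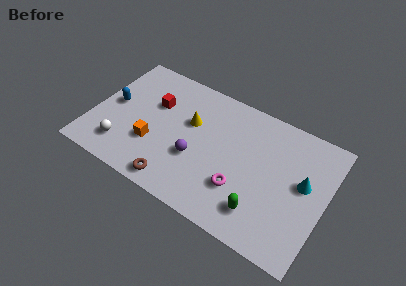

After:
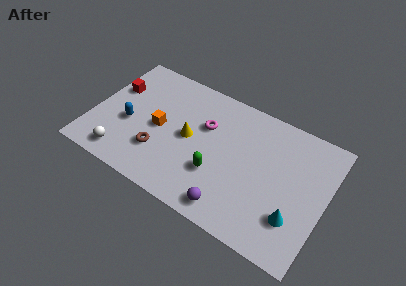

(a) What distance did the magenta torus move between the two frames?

3.5

The magenta torus moved from about (8.2, 2.3) to (5.9, 4.9), a distance of √(2.3² + 2.6²) ≈ 3.5.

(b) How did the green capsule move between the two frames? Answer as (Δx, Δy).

(-2.5, 0.9)

The green capsule was at about (9.4, 1.6) and moved to about (6.9, 2.5).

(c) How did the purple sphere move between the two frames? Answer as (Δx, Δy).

(2.2, -1.8)

The purple sphere was at about (5.7, 2.8) and moved to about (7.9, 1.0).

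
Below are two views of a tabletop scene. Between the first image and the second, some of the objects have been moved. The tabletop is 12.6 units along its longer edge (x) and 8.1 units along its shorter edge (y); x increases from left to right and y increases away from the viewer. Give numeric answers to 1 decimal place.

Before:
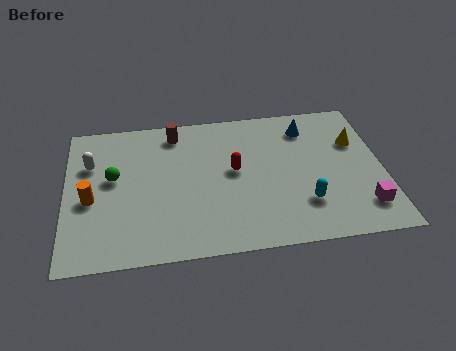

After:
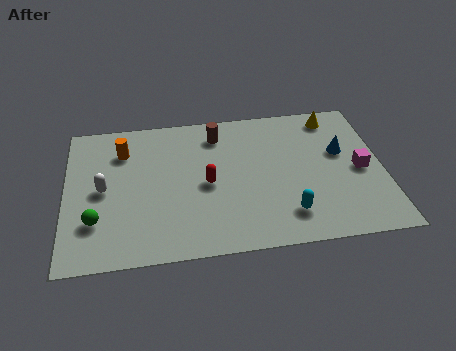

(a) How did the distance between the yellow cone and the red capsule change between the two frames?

+1.1

The distance was about 5.0 in the first image and 6.1 in the second, so they moved 1.1 units further apart.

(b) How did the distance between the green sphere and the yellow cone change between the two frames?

+1.0

The distance was about 9.7 in the first image and 10.7 in the second, so they moved 1.0 units further apart.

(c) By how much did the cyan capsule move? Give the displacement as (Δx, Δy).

(-0.7, -0.5)

The cyan capsule started near (9.4, 2.2) and ended near (8.7, 1.7).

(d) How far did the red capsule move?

1.3

The red capsule moved from about (6.7, 4.4) to (5.6, 3.8), a distance of √(1.1² + 0.6²) ≈ 1.3.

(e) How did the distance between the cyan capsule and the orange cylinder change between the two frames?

-0.7

They were about 8.5 units apart before and 7.8 after — 0.7 units closer together.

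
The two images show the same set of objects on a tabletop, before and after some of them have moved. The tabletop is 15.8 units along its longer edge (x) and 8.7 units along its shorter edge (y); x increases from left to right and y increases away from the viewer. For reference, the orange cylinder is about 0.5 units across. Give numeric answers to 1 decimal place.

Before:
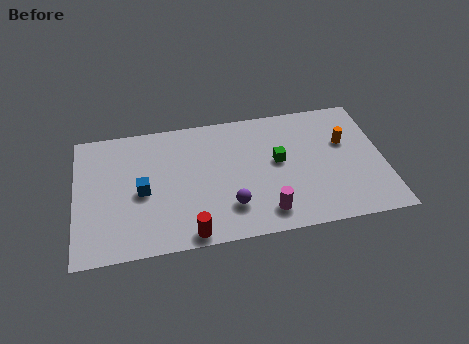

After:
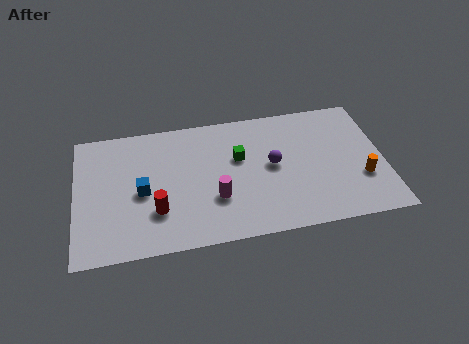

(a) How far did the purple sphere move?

3.3

From (7.8, 2.2) to (10.1, 4.6), the purple sphere covered √(2.3² + 2.4²) ≈ 3.3 units.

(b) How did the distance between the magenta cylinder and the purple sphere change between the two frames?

+1.5

They were about 1.9 units apart before and 3.4 after — 1.5 units further apart.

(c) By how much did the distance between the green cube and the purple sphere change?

-1.8

They were about 3.7 units apart before and 1.9 after — 1.8 units closer together.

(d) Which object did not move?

the blue cube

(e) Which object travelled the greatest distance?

the purple sphere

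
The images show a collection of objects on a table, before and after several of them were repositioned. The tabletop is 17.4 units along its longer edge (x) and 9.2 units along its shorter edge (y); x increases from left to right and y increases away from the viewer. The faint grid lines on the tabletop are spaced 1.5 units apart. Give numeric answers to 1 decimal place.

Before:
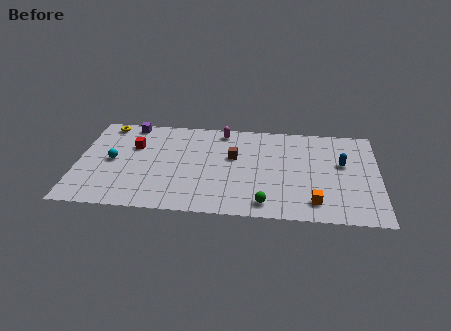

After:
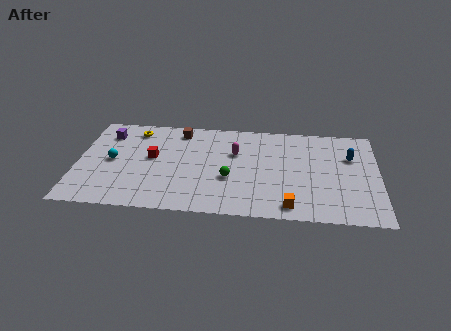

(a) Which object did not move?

the cyan sphere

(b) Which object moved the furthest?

the brown cube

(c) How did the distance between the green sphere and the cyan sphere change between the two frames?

-2.6

They were about 9.5 units apart before and 6.9 after — 2.6 units closer together.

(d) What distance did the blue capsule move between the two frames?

0.9

The blue capsule was near (15.3, 5.5) before and (15.8, 6.2) after, so it travelled √(0.5² + 0.7²) ≈ 0.9 units.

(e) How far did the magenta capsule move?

2.2

The magenta capsule was near (8.3, 8.1) before and (9.1, 6.0) after, so it travelled √(0.8² + 2.1²) ≈ 2.2 units.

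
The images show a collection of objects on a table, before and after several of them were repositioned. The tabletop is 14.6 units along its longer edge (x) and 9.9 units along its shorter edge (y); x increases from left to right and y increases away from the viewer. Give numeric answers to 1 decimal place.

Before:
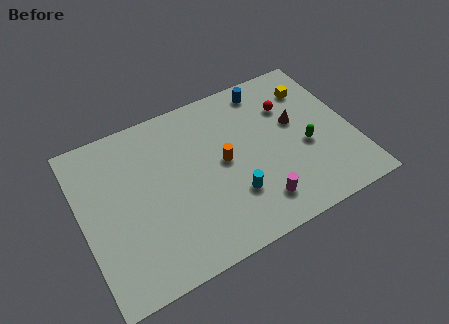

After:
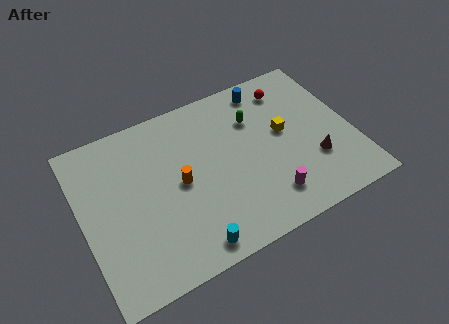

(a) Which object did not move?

the blue cylinder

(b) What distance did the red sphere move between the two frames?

1.1

From (11.5, 7.0) to (11.7, 8.1), the red sphere covered √(0.2² + 1.1²) ≈ 1.1 units.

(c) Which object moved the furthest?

the green capsule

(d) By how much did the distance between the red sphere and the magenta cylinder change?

+0.8

Before: roughly 5.7 units apart; after: 6.5. That's 0.8 units further apart.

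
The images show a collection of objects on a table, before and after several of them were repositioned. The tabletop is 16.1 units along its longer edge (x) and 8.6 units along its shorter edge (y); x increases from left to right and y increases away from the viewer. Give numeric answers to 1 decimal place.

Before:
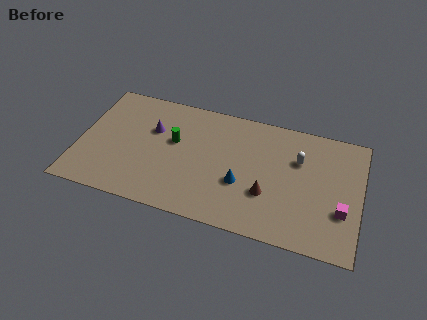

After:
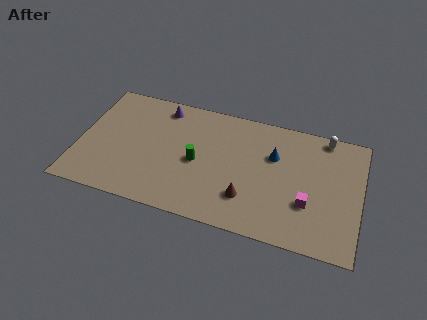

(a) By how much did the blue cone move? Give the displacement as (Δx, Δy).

(1.7, 2.5)

The blue cone was at about (9.4, 3.2) and moved to about (11.1, 5.7).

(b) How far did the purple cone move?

1.8

The purple cone moved from about (4.1, 5.6) to (4.5, 7.4), a distance of √(0.4² + 1.8²) ≈ 1.8.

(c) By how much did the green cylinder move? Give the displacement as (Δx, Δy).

(1.4, -1.1)

From the two frames, the green cylinder sits at roughly (5.4, 5.1) before and (6.8, 4.0) after.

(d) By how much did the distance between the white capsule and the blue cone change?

-0.5

The distance was about 4.0 in the first image and 3.5 in the second, so they moved 0.5 units closer together.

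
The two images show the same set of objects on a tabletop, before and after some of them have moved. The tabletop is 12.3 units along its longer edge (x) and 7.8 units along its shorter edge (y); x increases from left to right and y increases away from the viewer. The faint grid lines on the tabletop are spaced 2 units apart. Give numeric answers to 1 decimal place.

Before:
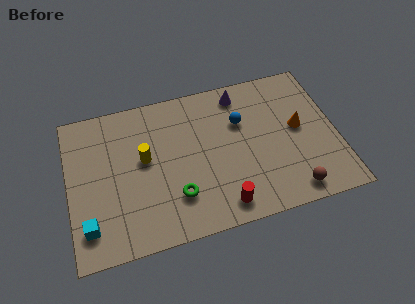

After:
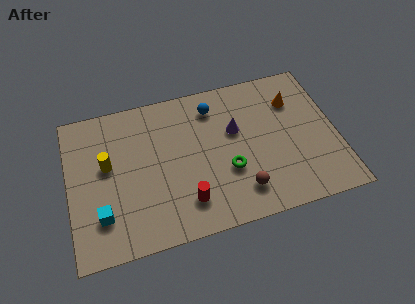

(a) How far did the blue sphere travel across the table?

1.6

From (8.0, 5.2) to (6.8, 6.3), the blue sphere covered √(1.2² + 1.1²) ≈ 1.6 units.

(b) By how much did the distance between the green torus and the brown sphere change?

-4.0

The distance was about 5.3 in the first image and 1.3 in the second, so they moved 4.0 units closer together.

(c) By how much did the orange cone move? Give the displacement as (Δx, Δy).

(-0.1, 1.5)

From the two frames, the orange cone sits at roughly (10.6, 4.2) before and (10.5, 5.7) after.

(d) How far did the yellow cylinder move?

1.7

The yellow cylinder was near (3.5, 4.4) before and (1.8, 4.5) after, so it travelled √(1.7² + 0.1²) ≈ 1.7 units.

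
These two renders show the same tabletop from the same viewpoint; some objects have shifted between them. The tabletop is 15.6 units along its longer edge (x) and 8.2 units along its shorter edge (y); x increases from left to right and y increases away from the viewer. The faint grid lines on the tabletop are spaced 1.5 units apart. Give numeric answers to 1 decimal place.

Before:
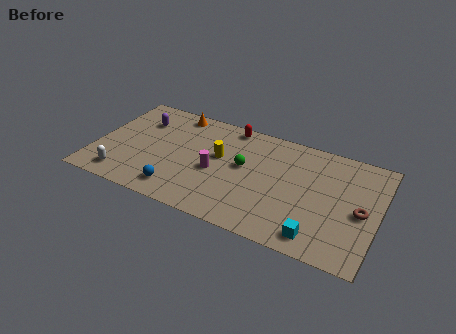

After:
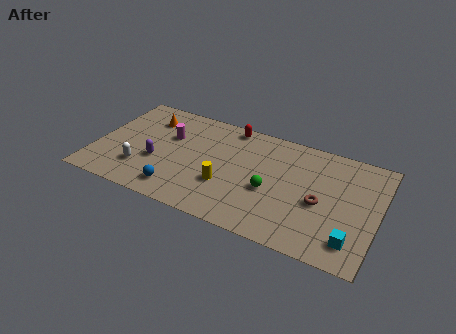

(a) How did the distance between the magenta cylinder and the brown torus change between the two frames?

+0.8

They were about 8.0 units apart before and 8.8 after — 0.8 units further apart.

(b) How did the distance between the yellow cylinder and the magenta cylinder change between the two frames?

+3.1

The distance was about 1.2 in the first image and 4.3 in the second, so they moved 3.1 units further apart.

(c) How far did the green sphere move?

2.0

The green sphere moved from about (8.2, 4.6) to (9.8, 3.4), a distance of √(1.6² + 1.2²) ≈ 2.0.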